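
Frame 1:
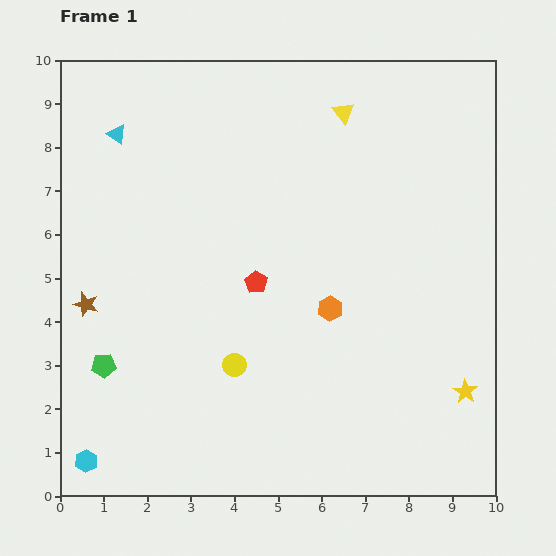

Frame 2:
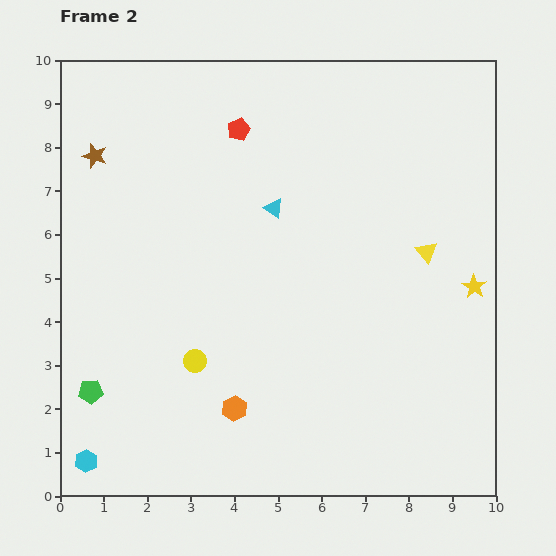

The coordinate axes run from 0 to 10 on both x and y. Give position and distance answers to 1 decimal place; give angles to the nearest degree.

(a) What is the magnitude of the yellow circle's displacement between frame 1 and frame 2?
0.9

The yellow circle moved from (4.0, 3.0) to (3.1, 3.1), a distance of √(0.9² + 0.1²) ≈ 0.9.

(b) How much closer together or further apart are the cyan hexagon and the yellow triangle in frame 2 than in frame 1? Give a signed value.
-0.7

Distance in frame 1: 9.9. Distance in frame 2: 9.2.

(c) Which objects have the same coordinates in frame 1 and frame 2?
the cyan hexagon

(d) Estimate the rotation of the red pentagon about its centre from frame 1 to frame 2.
15° clockwise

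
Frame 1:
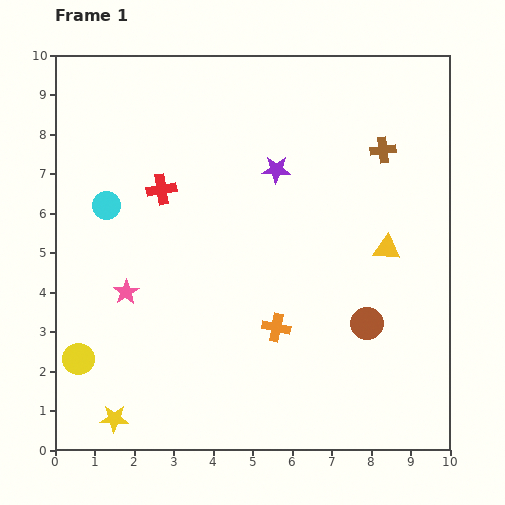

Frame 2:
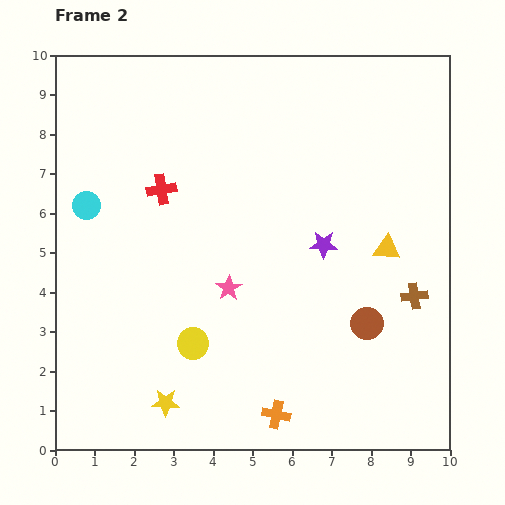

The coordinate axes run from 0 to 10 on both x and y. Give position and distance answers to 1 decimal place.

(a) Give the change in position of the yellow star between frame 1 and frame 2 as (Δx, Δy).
(1.3, 0.4)

The yellow star was at (1.5, 0.8) in frame 1 and (2.8, 1.2) in frame 2.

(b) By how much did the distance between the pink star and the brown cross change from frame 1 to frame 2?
-2.7

Distance in frame 1: 7.4. Distance in frame 2: 4.7.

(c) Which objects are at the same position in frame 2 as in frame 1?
the red cross, the yellow triangle, the brown circle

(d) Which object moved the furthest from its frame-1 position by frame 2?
the brown cross

(moved 3.8; next 2.9)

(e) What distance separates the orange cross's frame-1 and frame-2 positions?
2.2

The orange cross moved from (5.6, 3.1) to (5.6, 0.9), a distance of √(0.0² + 2.2²) ≈ 2.2.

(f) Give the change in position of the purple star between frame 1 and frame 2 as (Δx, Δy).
(1.2, -1.9)

The purple star was at (5.6, 7.1) in frame 1 and (6.8, 5.2) in frame 2.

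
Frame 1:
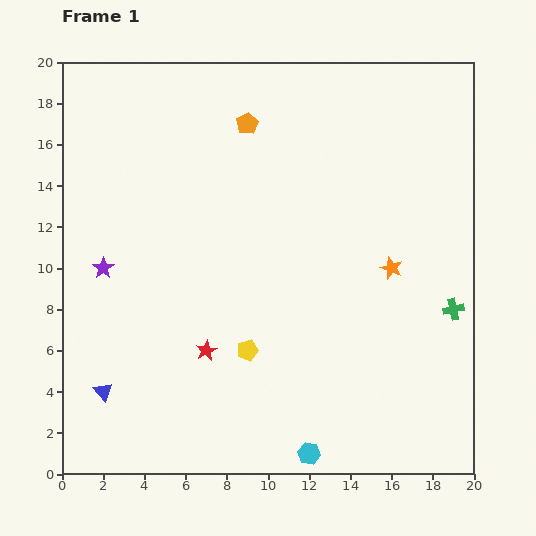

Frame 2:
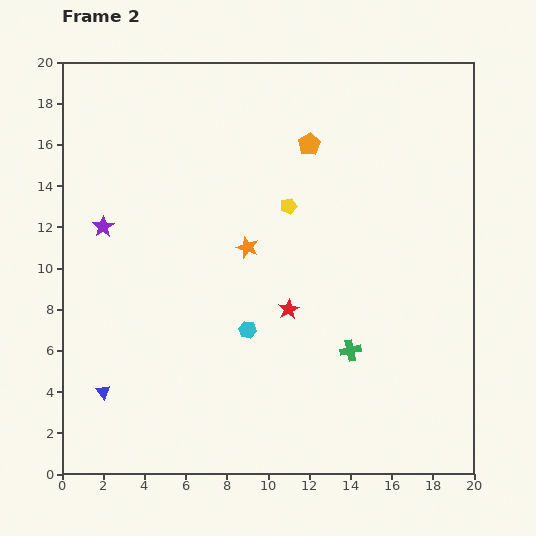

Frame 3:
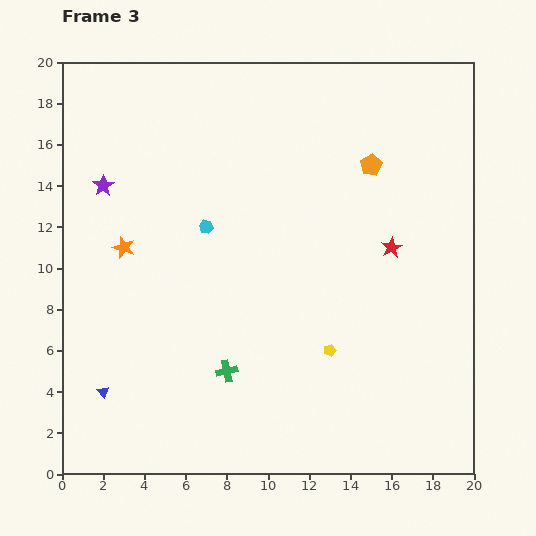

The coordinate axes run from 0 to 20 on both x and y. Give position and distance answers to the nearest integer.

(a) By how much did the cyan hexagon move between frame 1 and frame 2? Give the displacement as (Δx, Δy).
(-3, 6)

The cyan hexagon was at (12, 1) in frame 1 and (9, 7) in frame 2.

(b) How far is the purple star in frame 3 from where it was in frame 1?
4

The purple star moved from (2, 10) to (2, 14), a distance of √(0² + 4²) ≈ 4.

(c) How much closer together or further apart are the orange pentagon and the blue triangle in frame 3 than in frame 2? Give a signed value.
+1

Distance in frame 2: 16. Distance in frame 3: 17.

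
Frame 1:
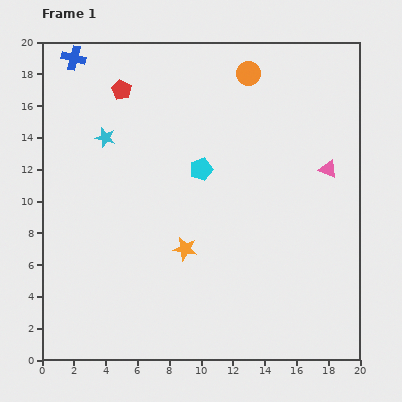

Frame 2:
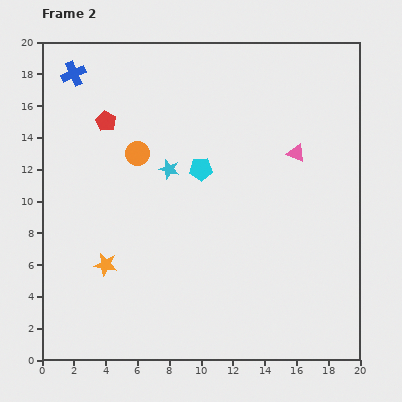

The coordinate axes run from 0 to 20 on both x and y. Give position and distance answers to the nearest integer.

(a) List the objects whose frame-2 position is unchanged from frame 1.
the cyan pentagon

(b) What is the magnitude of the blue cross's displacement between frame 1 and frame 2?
1

The blue cross moved from (2, 19) to (2, 18), a distance of √(0² + 1²) ≈ 1.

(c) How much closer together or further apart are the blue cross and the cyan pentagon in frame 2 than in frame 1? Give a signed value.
-1

Distance in frame 1: 11. Distance in frame 2: 10.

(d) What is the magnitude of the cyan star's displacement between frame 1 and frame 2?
4

The cyan star moved from (4, 14) to (8, 12), a distance of √(4² + 2²) ≈ 4.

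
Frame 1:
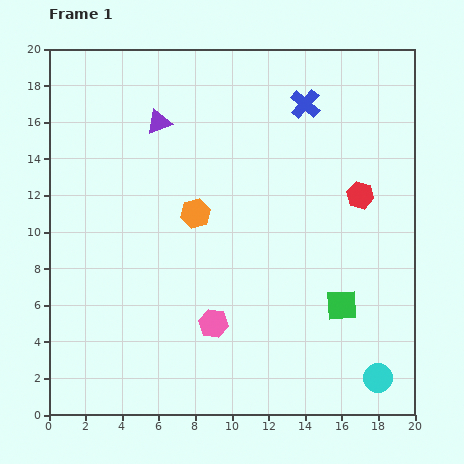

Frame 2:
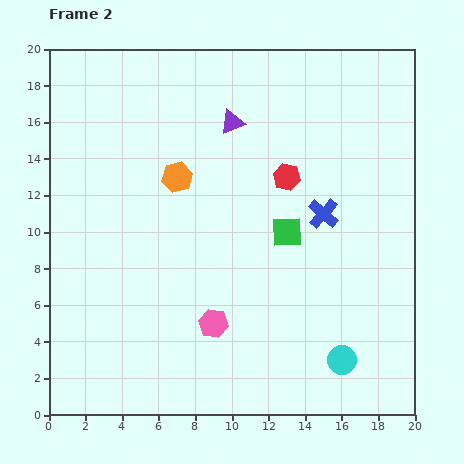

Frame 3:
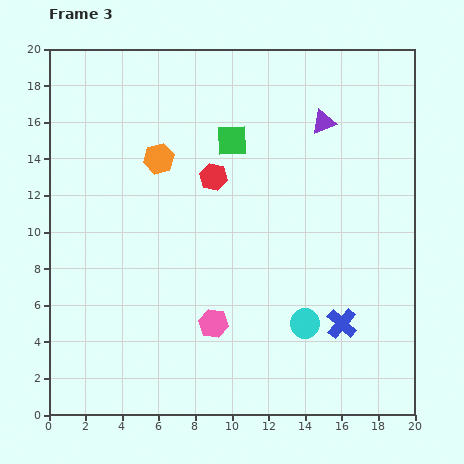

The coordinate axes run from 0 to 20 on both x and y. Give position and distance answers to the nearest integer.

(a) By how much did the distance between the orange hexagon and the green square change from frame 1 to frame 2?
-2

Distance in frame 1: 9. Distance in frame 2: 7.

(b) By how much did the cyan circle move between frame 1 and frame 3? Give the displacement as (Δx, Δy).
(-4, 3)

The cyan circle was at (18, 2) in frame 1 and (14, 5) in frame 3.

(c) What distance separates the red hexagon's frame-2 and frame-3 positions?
4

The red hexagon moved from (13, 13) to (9, 13), a distance of √(4² + 0²) ≈ 4.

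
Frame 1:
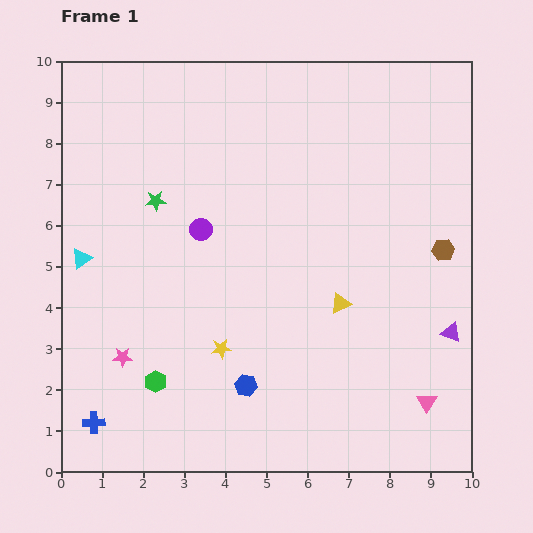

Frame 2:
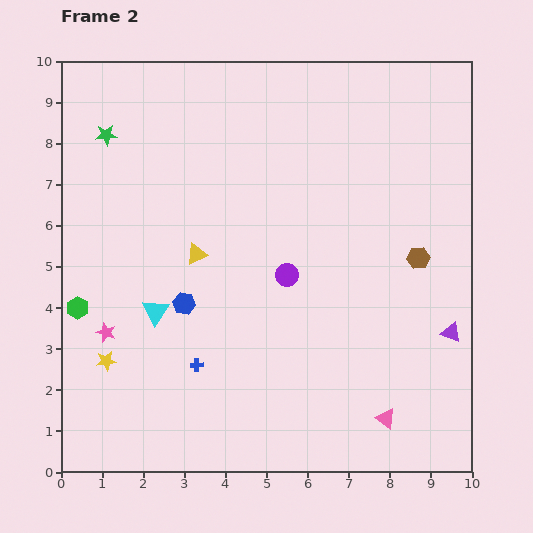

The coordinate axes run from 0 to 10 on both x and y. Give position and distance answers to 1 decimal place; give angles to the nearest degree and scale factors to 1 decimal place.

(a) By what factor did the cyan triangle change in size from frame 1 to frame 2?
1.3×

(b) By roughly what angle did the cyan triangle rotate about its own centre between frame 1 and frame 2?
20° counter-clockwise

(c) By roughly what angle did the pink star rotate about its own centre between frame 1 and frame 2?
20° clockwise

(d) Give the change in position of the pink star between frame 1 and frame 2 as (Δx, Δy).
(-0.4, 0.6)

The pink star was at (1.5, 2.8) in frame 1 and (1.1, 3.4) in frame 2.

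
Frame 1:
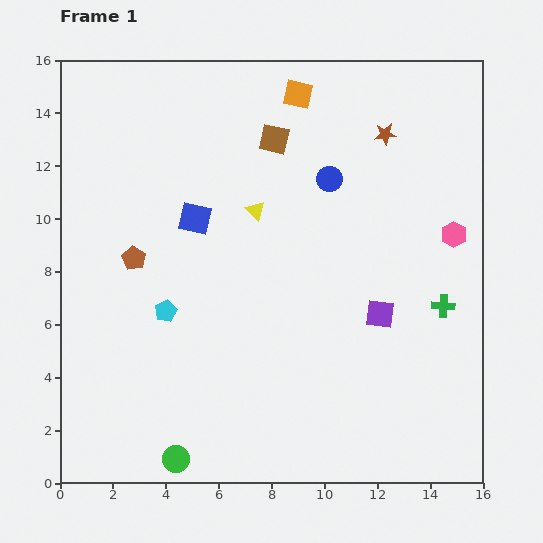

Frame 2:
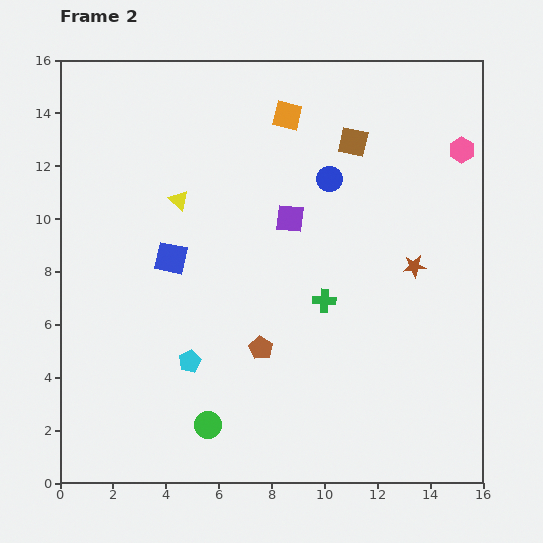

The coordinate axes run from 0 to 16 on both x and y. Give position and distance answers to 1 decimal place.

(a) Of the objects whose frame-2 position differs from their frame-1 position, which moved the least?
the orange square

(moved 0.9)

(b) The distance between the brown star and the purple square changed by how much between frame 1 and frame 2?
-1.8

Distance in frame 1: 6.8. Distance in frame 2: 5.0.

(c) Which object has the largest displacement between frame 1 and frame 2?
the brown pentagon

(moved 5.9; next 5.1)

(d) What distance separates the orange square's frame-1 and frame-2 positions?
0.9

The orange square moved from (9.0, 14.7) to (8.6, 13.9), a distance of √(0.4² + 0.8²) ≈ 0.9.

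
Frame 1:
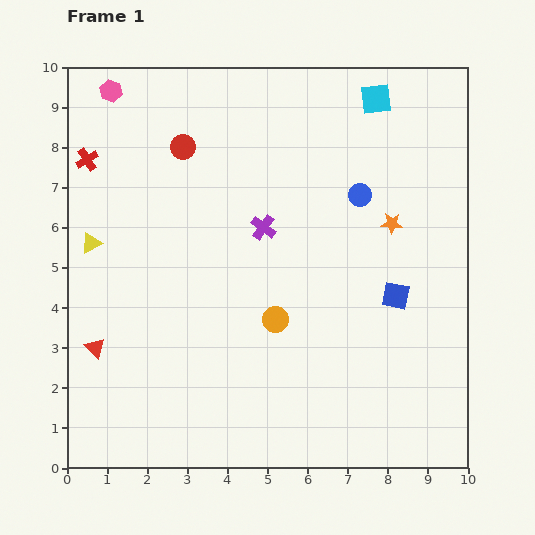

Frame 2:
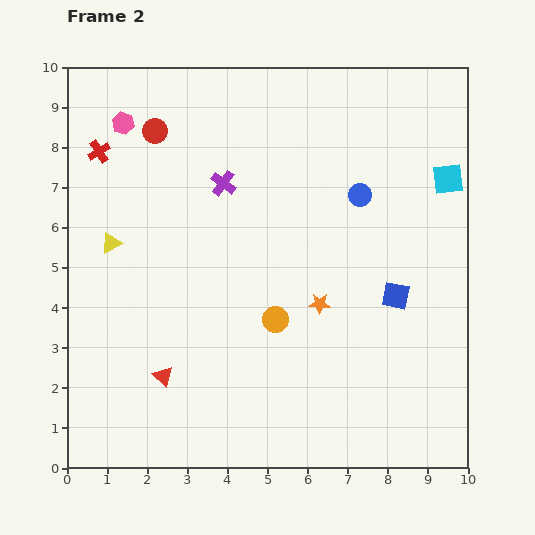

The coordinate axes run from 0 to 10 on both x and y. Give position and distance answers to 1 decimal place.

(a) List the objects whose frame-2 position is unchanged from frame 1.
the blue circle, the blue square, the orange circle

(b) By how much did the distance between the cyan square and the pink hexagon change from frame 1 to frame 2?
+1.6

Distance in frame 1: 6.6. Distance in frame 2: 8.2.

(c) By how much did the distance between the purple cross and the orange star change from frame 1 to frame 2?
+0.6

Distance in frame 1: 3.2. Distance in frame 2: 3.8.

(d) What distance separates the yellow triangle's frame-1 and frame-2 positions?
0.5

The yellow triangle moved from (0.6, 5.6) to (1.1, 5.6), a distance of √(0.5² + 0.0²) ≈ 0.5.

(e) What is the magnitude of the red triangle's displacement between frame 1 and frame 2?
1.8

The red triangle moved from (0.7, 3.0) to (2.4, 2.3), a distance of √(1.7² + 0.7²) ≈ 1.8.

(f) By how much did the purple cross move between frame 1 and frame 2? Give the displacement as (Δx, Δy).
(-1.0, 1.1)

The purple cross was at (4.9, 6.0) in frame 1 and (3.9, 7.1) in frame 2.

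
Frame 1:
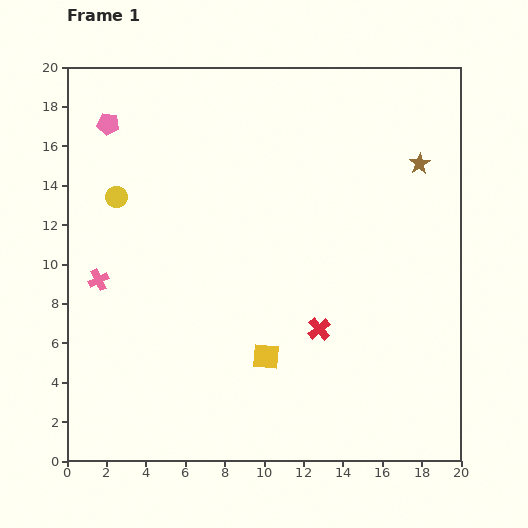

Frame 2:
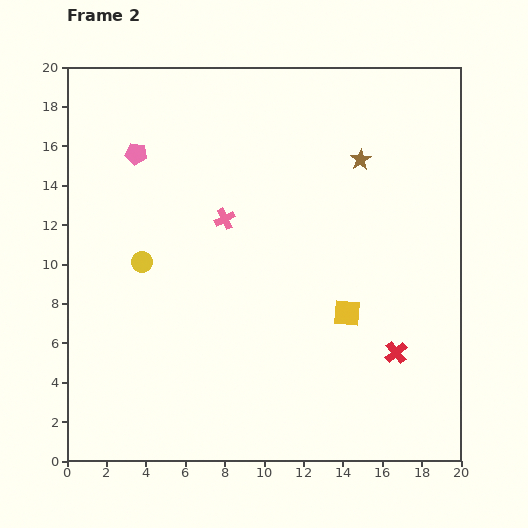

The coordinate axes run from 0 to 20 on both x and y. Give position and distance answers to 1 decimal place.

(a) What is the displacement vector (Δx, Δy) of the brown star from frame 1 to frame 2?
(-3.0, 0.2)

The brown star was at (17.9, 15.1) in frame 1 and (14.9, 15.3) in frame 2.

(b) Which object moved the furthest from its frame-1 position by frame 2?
the pink cross

(moved 7.1; next 4.7)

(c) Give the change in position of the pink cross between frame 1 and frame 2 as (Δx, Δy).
(6.4, 3.1)

The pink cross was at (1.6, 9.2) in frame 1 and (8.0, 12.3) in frame 2.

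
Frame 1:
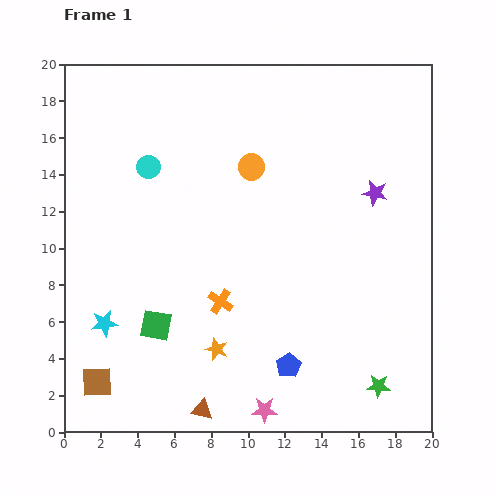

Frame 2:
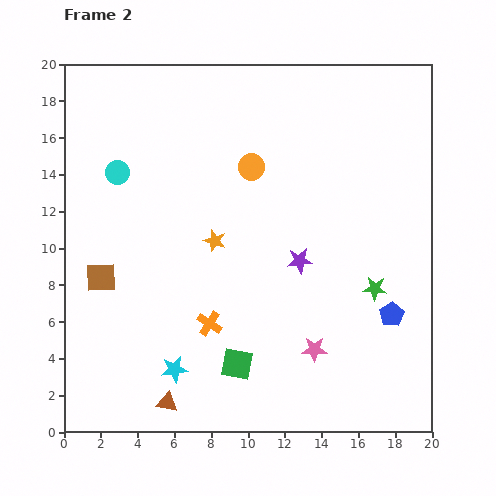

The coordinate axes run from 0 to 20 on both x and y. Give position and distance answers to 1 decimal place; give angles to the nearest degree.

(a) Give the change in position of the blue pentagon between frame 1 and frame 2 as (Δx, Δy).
(5.6, 2.8)

The blue pentagon was at (12.2, 3.6) in frame 1 and (17.8, 6.4) in frame 2.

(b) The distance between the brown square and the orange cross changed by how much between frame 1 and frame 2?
-1.6

Distance in frame 1: 8.0. Distance in frame 2: 6.4.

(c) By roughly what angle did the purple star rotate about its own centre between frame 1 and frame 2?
18° counter-clockwise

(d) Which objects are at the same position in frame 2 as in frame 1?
the orange circle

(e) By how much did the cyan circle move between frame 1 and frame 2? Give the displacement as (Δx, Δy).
(-1.7, -0.3)

The cyan circle was at (4.6, 14.4) in frame 1 and (2.9, 14.1) in frame 2.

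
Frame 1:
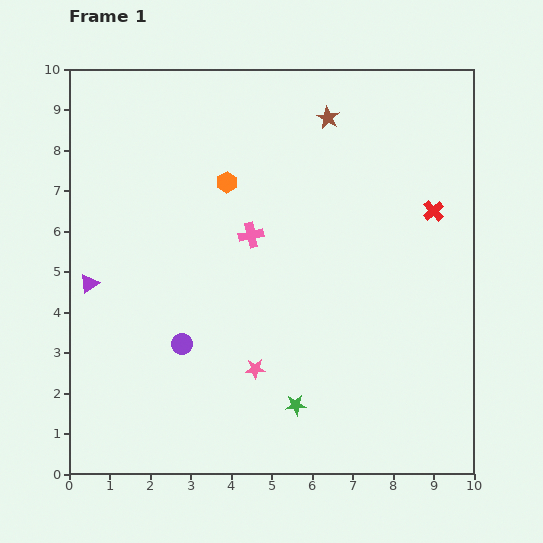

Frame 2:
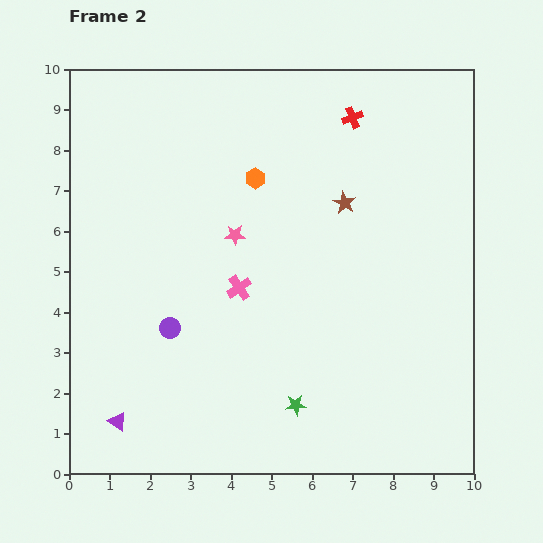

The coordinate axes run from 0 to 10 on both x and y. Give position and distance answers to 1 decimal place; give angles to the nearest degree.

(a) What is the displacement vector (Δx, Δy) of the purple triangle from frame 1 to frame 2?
(0.7, -3.4)

The purple triangle was at (0.5, 4.7) in frame 1 and (1.2, 1.3) in frame 2.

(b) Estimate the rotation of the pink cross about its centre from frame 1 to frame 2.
22° counter-clockwise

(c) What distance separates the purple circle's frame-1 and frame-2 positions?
0.5

The purple circle moved from (2.8, 3.2) to (2.5, 3.6), a distance of √(0.3² + 0.4²) ≈ 0.5.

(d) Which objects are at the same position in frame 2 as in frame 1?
the green star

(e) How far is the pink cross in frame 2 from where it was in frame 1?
1.3

The pink cross moved from (4.5, 5.9) to (4.2, 4.6), a distance of √(0.3² + 1.3²) ≈ 1.3.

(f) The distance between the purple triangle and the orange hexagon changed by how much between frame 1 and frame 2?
+2.7

Distance in frame 1: 4.2. Distance in frame 2: 6.9.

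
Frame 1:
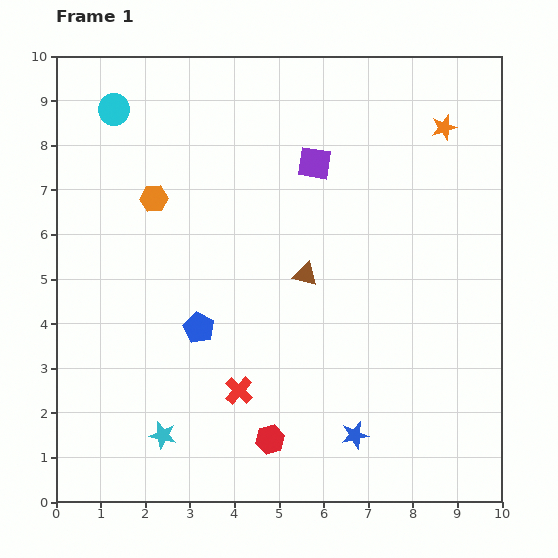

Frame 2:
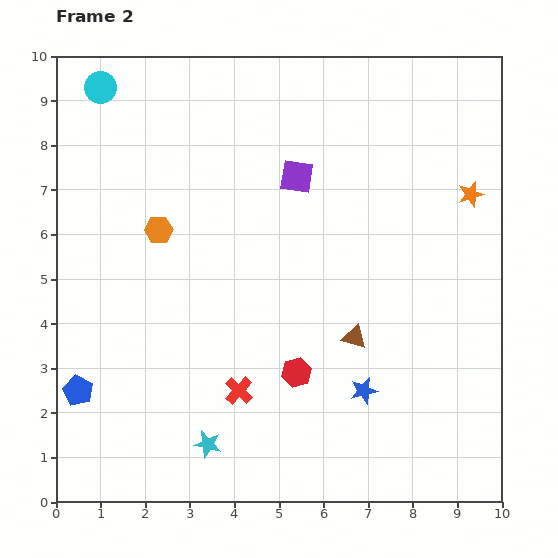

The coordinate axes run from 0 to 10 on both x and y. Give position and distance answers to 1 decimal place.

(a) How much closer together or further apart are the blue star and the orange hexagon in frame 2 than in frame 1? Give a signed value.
-1.2

Distance in frame 1: 7.0. Distance in frame 2: 5.8.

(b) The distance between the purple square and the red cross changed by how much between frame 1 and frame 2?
-0.4

Distance in frame 1: 5.4. Distance in frame 2: 5.0.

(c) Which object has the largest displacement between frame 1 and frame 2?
the blue pentagon

(moved 3.0; next 1.8)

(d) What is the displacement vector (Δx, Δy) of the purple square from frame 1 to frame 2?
(-0.4, -0.3)

The purple square was at (5.8, 7.6) in frame 1 and (5.4, 7.3) in frame 2.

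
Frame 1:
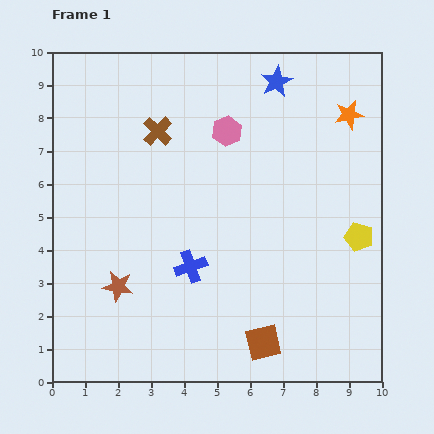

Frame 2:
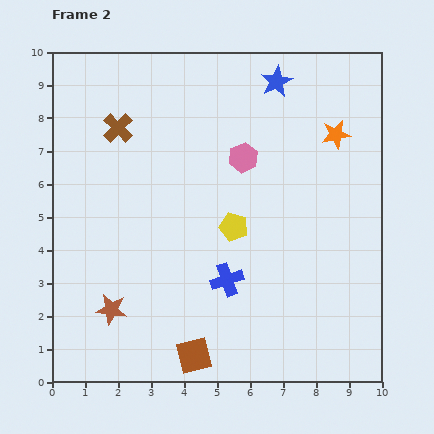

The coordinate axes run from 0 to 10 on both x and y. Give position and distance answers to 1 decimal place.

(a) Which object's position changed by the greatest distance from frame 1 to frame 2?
the yellow pentagon

(moved 3.8; next 2.1)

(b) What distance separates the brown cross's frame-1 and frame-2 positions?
1.2

The brown cross moved from (3.2, 7.6) to (2.0, 7.7), a distance of √(1.2² + 0.1²) ≈ 1.2.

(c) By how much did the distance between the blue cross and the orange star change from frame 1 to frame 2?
-1.1

Distance in frame 1: 6.6. Distance in frame 2: 5.5.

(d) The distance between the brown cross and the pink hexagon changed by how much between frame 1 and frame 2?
+1.8

Distance in frame 1: 2.1. Distance in frame 2: 3.9.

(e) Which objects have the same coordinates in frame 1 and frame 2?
the blue star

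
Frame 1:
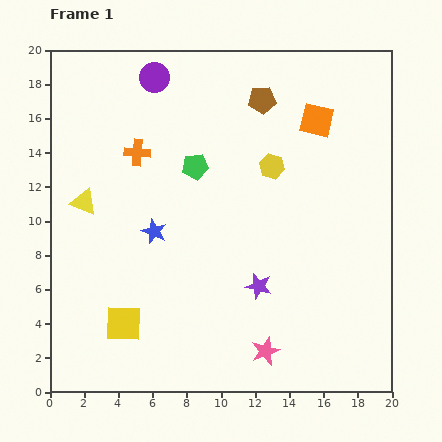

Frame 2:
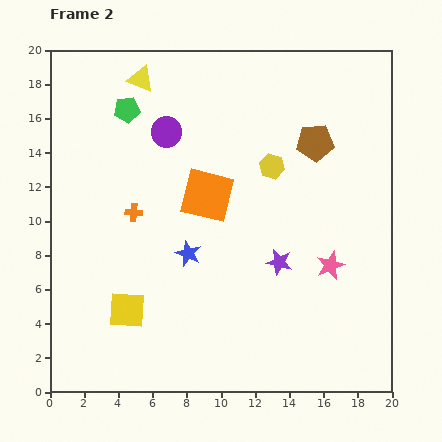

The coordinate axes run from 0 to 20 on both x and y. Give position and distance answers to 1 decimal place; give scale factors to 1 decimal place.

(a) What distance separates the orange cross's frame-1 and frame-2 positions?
3.5

The orange cross moved from (5.1, 14.0) to (4.9, 10.5), a distance of √(0.2² + 3.5²) ≈ 3.5.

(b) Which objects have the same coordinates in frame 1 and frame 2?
the yellow hexagon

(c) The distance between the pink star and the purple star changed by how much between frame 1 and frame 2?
-0.8

Distance in frame 1: 3.8. Distance in frame 2: 3.0.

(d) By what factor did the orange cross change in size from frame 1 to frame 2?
0.7×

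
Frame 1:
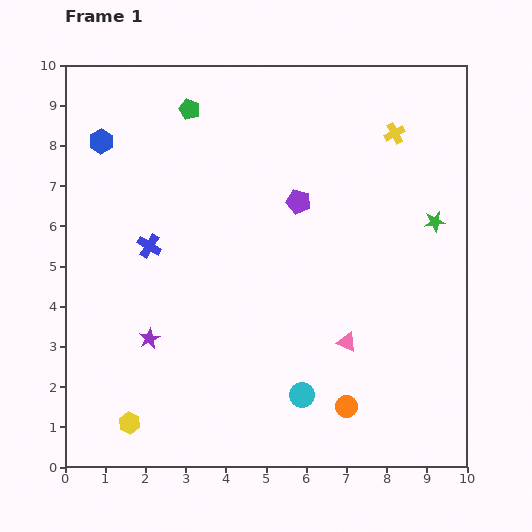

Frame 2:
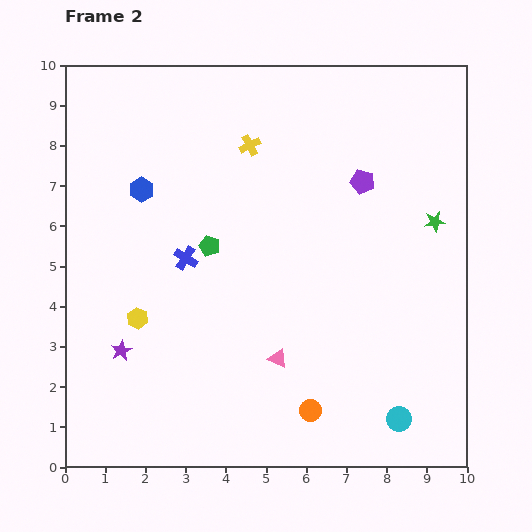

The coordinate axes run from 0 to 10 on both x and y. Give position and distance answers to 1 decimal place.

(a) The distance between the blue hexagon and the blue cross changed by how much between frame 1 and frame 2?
-0.9

Distance in frame 1: 2.9. Distance in frame 2: 2.0.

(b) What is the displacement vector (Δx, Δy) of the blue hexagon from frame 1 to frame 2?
(1.0, -1.2)

The blue hexagon was at (0.9, 8.1) in frame 1 and (1.9, 6.9) in frame 2.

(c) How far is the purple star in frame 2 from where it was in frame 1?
0.8

The purple star moved from (2.1, 3.2) to (1.4, 2.9), a distance of √(0.7² + 0.3²) ≈ 0.8.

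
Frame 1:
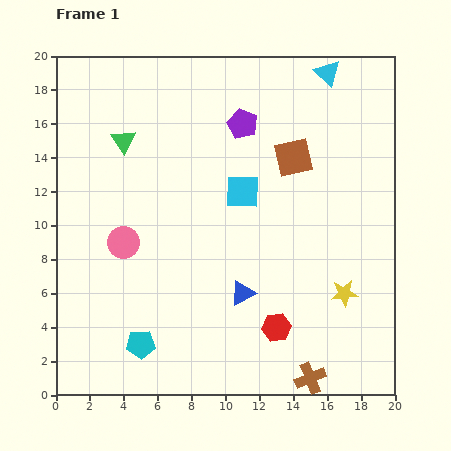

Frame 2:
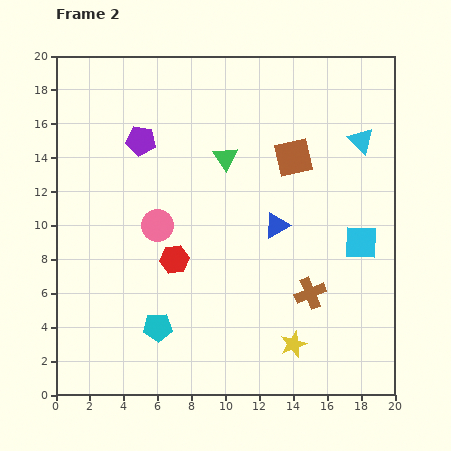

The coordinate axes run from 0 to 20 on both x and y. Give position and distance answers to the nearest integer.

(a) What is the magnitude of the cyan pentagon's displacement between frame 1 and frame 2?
1

The cyan pentagon moved from (5, 3) to (6, 4), a distance of √(1² + 1²) ≈ 1.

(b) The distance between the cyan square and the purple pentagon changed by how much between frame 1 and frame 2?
+10

Distance in frame 1: 4. Distance in frame 2: 14.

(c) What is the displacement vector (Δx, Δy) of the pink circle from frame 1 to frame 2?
(2, 1)

The pink circle was at (4, 9) in frame 1 and (6, 10) in frame 2.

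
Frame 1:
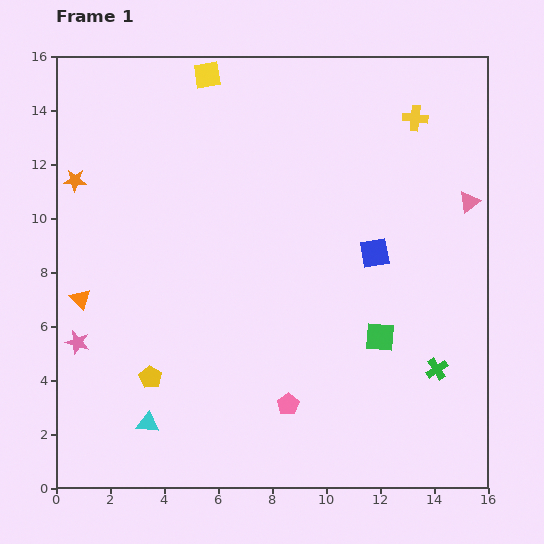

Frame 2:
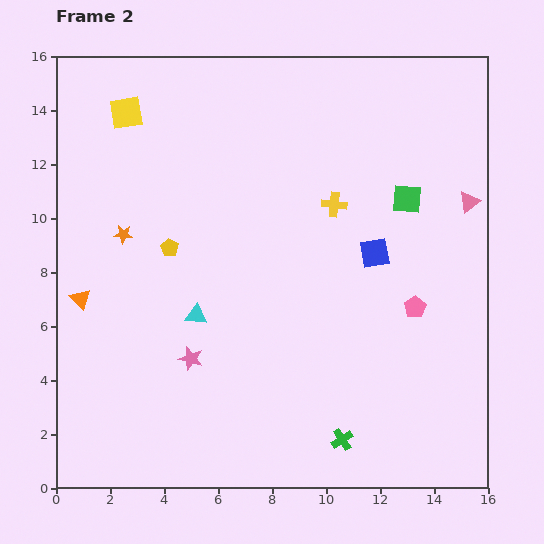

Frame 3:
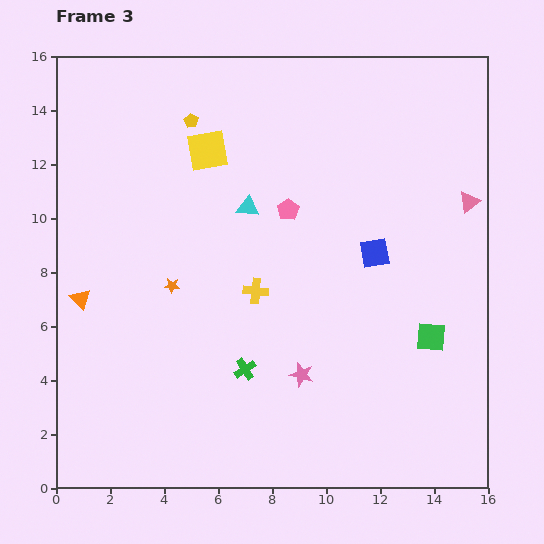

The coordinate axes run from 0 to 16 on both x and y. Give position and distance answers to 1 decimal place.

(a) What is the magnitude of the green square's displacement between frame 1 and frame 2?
5.2

The green square moved from (12.0, 5.6) to (13.0, 10.7), a distance of √(1.0² + 5.1²) ≈ 5.2.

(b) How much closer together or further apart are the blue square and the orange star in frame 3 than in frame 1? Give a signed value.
-3.8

Distance in frame 1: 11.4. Distance in frame 3: 7.6.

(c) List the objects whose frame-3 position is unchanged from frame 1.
the pink triangle, the blue square, the orange triangle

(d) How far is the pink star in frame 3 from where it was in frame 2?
4.1

The pink star moved from (5.0, 4.8) to (9.1, 4.2), a distance of √(4.1² + 0.6²) ≈ 4.1.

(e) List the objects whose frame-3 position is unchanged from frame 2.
the pink triangle, the blue square, the orange triangle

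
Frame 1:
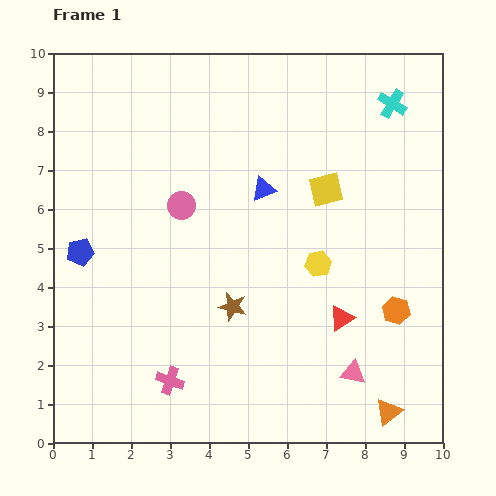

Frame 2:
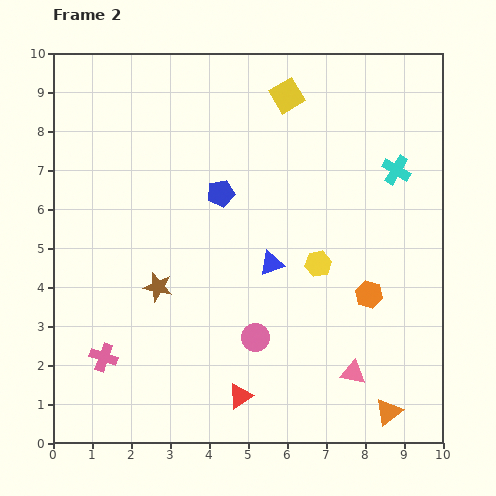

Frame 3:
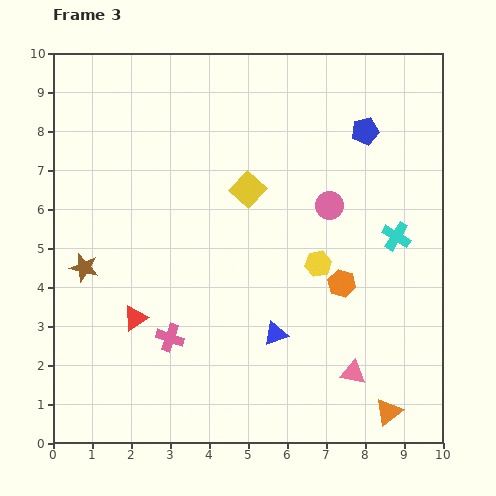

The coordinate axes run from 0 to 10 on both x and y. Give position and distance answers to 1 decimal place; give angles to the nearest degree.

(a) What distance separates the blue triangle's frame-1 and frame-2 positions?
1.9

The blue triangle moved from (5.4, 6.5) to (5.6, 4.6), a distance of √(0.2² + 1.9²) ≈ 1.9.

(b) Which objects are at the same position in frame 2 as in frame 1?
the yellow hexagon, the orange triangle, the pink triangle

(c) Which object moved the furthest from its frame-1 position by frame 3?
the blue pentagon

(moved 7.9; next 5.3)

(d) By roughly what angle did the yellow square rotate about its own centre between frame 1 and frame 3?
33° counter-clockwise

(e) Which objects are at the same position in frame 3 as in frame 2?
the yellow hexagon, the orange triangle, the pink triangle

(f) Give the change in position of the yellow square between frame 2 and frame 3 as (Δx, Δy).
(-1.0, -2.4)

The yellow square was at (6.0, 8.9) in frame 2 and (5.0, 6.5) in frame 3.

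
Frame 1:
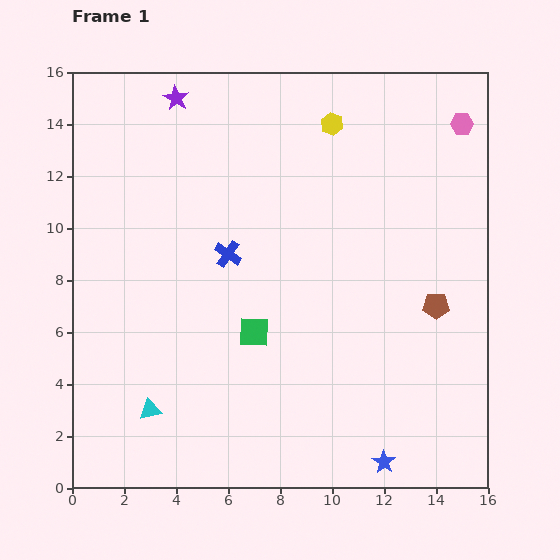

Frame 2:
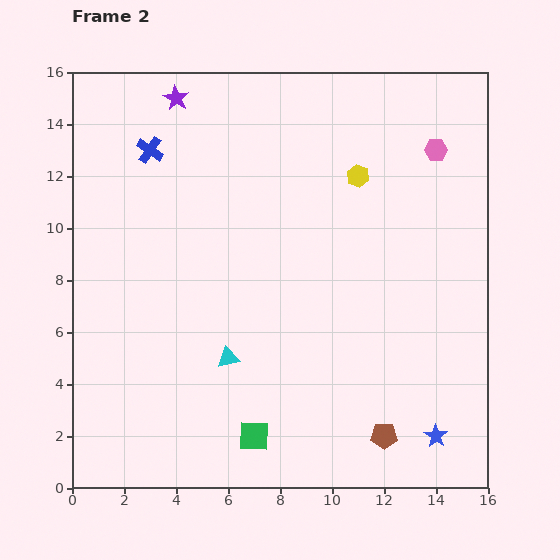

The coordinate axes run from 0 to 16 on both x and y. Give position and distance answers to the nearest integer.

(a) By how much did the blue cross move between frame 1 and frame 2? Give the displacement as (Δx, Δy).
(-3, 4)

The blue cross was at (6, 9) in frame 1 and (3, 13) in frame 2.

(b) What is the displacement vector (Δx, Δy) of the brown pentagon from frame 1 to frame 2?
(-2, -5)

The brown pentagon was at (14, 7) in frame 1 and (12, 2) in frame 2.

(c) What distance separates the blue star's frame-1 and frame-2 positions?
2

The blue star moved from (12, 1) to (14, 2), a distance of √(2² + 1²) ≈ 2.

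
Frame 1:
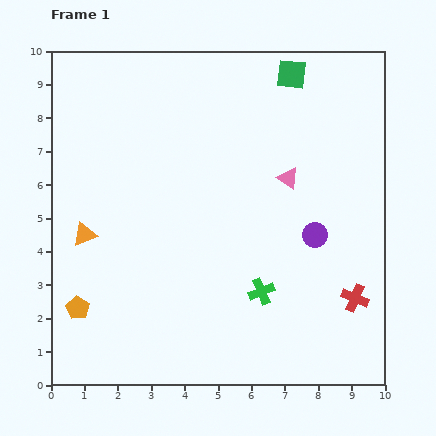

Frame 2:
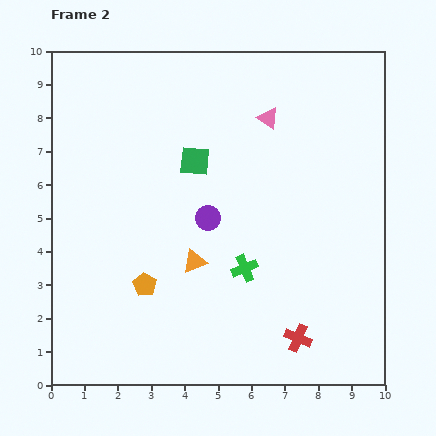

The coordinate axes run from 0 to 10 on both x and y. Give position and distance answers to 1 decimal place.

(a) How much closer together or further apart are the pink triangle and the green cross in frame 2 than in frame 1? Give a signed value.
+1.1

Distance in frame 1: 3.5. Distance in frame 2: 4.6.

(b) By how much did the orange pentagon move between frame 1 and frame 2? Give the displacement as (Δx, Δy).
(2.0, 0.7)

The orange pentagon was at (0.8, 2.3) in frame 1 and (2.8, 3.0) in frame 2.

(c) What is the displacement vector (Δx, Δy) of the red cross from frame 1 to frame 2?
(-1.7, -1.2)

The red cross was at (9.1, 2.6) in frame 1 and (7.4, 1.4) in frame 2.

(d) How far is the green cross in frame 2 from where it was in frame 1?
0.9

The green cross moved from (6.3, 2.8) to (5.8, 3.5), a distance of √(0.5² + 0.7²) ≈ 0.9.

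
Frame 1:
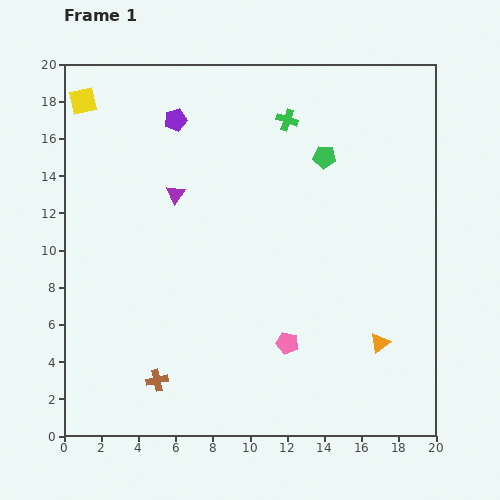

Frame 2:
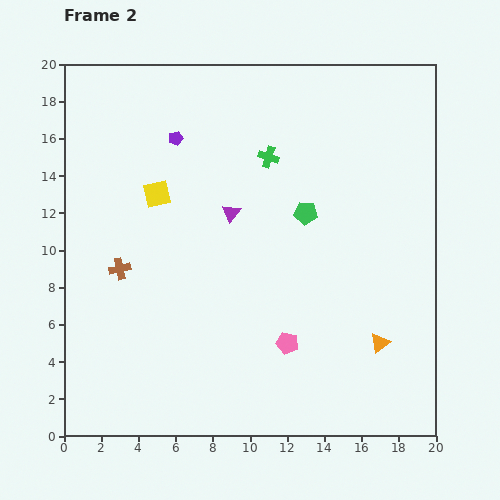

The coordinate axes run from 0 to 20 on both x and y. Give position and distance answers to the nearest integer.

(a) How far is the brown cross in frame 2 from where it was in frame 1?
6

The brown cross moved from (5, 3) to (3, 9), a distance of √(2² + 6²) ≈ 6.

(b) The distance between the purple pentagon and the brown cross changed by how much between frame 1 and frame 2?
-6

Distance in frame 1: 14. Distance in frame 2: 8.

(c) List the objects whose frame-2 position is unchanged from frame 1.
the pink pentagon, the orange triangle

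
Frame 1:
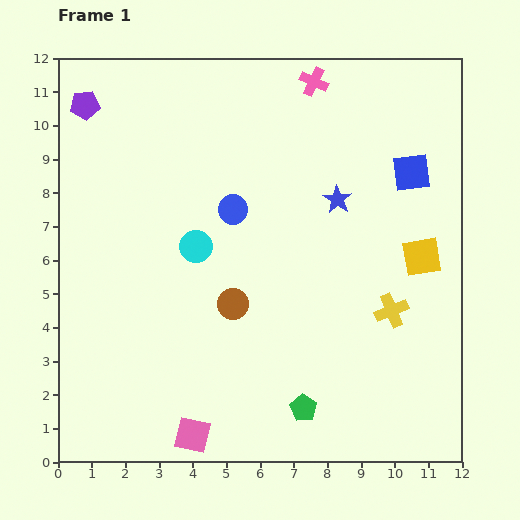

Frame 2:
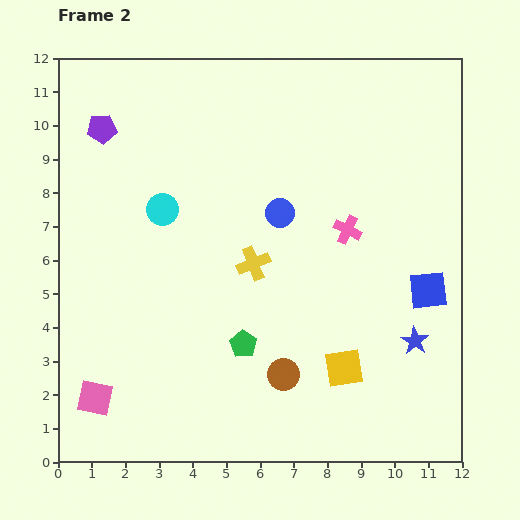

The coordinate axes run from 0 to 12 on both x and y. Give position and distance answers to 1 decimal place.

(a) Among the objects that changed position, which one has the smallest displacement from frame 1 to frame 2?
the purple pentagon

(moved 0.9)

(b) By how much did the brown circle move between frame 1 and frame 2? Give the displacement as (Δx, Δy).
(1.5, -2.1)

The brown circle was at (5.2, 4.7) in frame 1 and (6.7, 2.6) in frame 2.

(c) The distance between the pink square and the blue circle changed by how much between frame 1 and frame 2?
+1.0

Distance in frame 1: 6.8. Distance in frame 2: 7.8.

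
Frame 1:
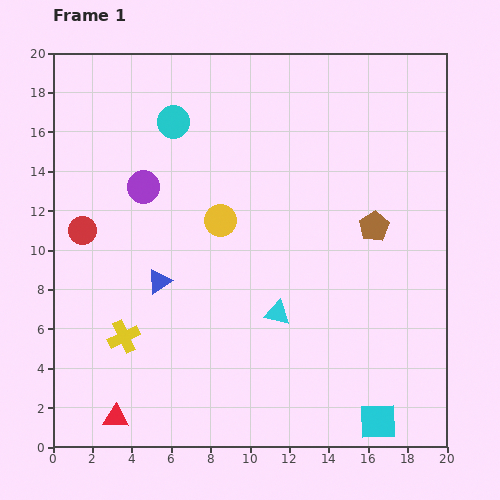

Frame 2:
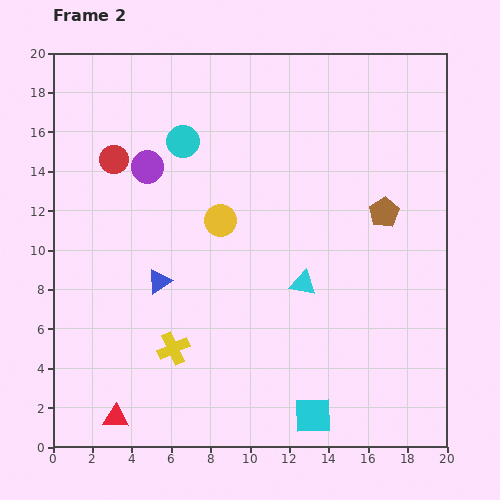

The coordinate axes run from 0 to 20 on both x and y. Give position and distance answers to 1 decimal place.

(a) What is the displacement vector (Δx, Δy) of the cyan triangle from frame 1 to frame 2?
(1.3, 1.5)

The cyan triangle was at (11.4, 6.8) in frame 1 and (12.7, 8.3) in frame 2.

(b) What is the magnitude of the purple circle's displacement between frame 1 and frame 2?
1.0

The purple circle moved from (4.6, 13.2) to (4.8, 14.2), a distance of √(0.2² + 1.0²) ≈ 1.0.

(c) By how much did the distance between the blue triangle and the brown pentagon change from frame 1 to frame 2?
+0.6

Distance in frame 1: 11.3. Distance in frame 2: 11.9.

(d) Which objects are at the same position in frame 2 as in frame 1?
the yellow circle, the blue triangle, the red triangle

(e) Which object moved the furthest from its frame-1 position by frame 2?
the red circle

(moved 3.9; next 3.3)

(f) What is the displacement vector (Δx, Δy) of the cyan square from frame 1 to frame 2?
(-3.3, 0.3)

The cyan square was at (16.5, 1.3) in frame 1 and (13.2, 1.6) in frame 2.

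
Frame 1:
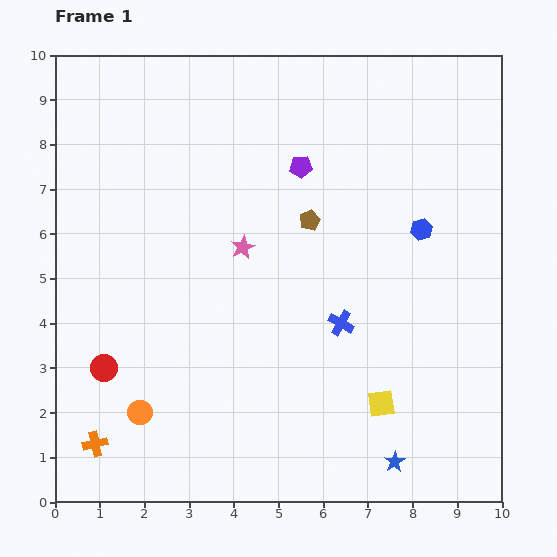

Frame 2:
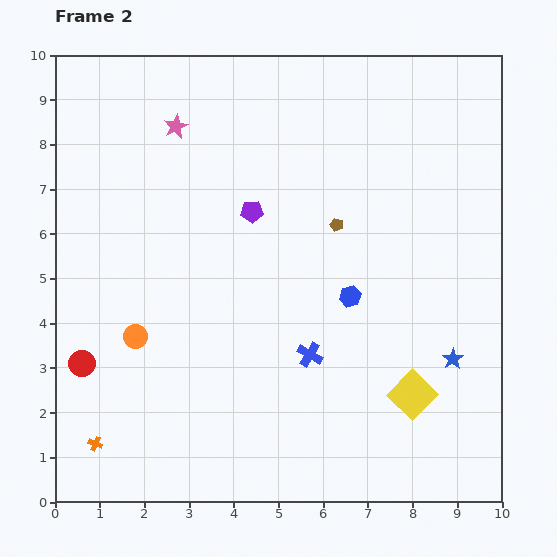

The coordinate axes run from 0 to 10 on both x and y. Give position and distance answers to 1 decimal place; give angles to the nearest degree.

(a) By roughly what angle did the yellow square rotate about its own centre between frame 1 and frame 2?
37° counter-clockwise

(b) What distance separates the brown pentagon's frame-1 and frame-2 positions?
0.6

The brown pentagon moved from (5.7, 6.3) to (6.3, 6.2), a distance of √(0.6² + 0.1²) ≈ 0.6.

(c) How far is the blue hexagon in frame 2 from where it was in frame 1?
2.2

The blue hexagon moved from (8.2, 6.1) to (6.6, 4.6), a distance of √(1.6² + 1.5²) ≈ 2.2.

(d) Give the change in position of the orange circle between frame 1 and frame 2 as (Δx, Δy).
(-0.1, 1.7)

The orange circle was at (1.9, 2.0) in frame 1 and (1.8, 3.7) in frame 2.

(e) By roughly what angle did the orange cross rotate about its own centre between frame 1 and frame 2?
35° clockwise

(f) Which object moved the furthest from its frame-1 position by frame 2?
the pink star

(moved 3.1; next 2.6)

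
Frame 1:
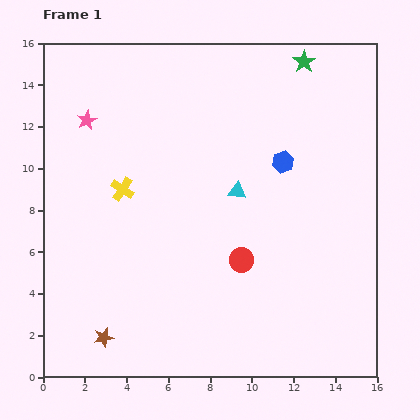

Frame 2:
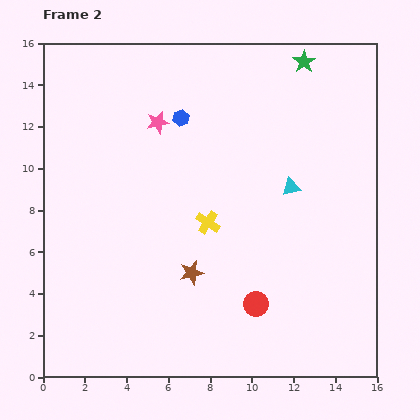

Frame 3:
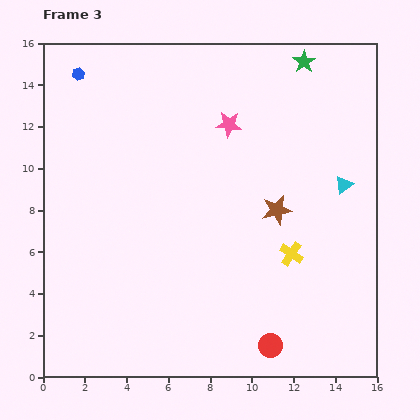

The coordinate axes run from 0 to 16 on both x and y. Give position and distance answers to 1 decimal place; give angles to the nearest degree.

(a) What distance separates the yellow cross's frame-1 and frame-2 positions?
4.4

The yellow cross moved from (3.8, 9.0) to (7.9, 7.4), a distance of √(4.1² + 1.6²) ≈ 4.4.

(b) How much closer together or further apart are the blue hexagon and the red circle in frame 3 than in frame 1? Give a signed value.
+10.8

Distance in frame 1: 5.1. Distance in frame 3: 15.9.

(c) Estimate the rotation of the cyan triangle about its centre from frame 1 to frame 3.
42° counter-clockwise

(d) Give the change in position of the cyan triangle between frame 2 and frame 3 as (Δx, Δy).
(2.5, 0.1)

The cyan triangle was at (11.9, 9.1) in frame 2 and (14.4, 9.2) in frame 3.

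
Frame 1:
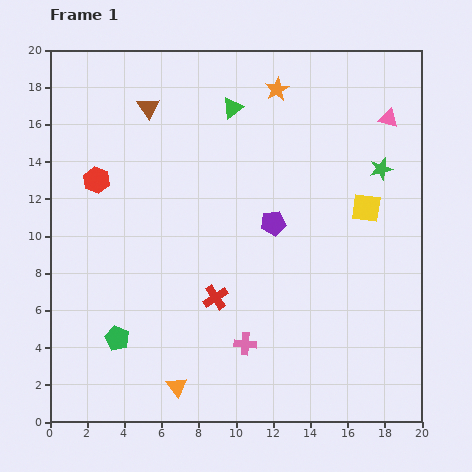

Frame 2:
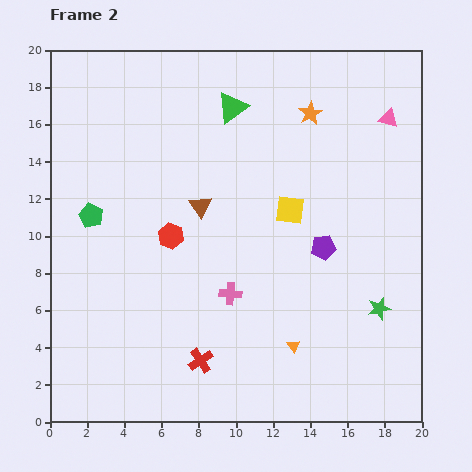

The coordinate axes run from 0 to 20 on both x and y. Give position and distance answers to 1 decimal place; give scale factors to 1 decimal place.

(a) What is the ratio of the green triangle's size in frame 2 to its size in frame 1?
1.5×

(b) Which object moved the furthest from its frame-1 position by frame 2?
the green star

(moved 7.5; next 6.7)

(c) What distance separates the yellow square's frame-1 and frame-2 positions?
4.1

The yellow square moved from (17.0, 11.5) to (12.9, 11.4), a distance of √(4.1² + 0.1²) ≈ 4.1.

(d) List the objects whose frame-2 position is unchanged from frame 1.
the pink triangle, the green triangle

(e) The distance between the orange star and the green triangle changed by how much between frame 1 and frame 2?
+1.6

Distance in frame 1: 2.6. Distance in frame 2: 4.2.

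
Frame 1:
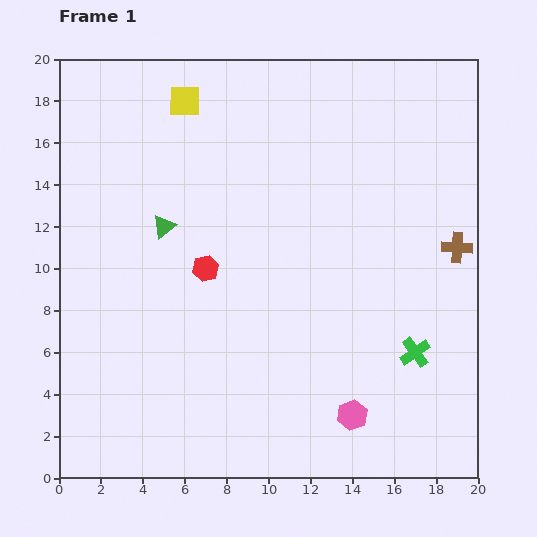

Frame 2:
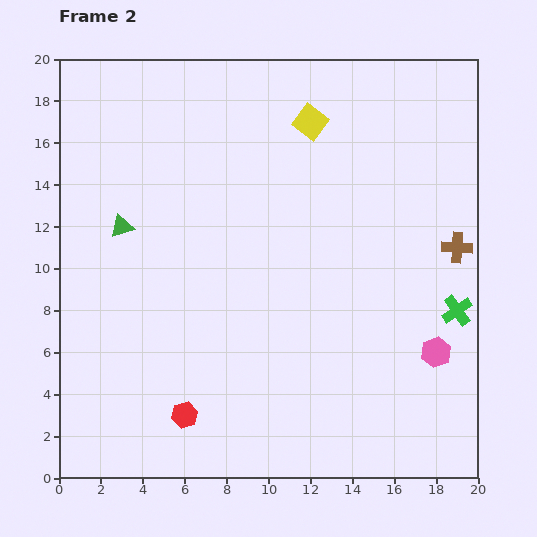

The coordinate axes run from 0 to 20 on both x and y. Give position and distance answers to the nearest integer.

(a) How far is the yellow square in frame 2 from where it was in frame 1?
6

The yellow square moved from (6, 18) to (12, 17), a distance of √(6² + 1²) ≈ 6.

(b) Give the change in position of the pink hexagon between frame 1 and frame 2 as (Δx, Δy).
(4, 3)

The pink hexagon was at (14, 3) in frame 1 and (18, 6) in frame 2.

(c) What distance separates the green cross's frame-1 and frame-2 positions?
3

The green cross moved from (17, 6) to (19, 8), a distance of √(2² + 2²) ≈ 3.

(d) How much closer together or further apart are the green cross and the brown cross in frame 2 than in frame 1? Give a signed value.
-2

Distance in frame 1: 5. Distance in frame 2: 3.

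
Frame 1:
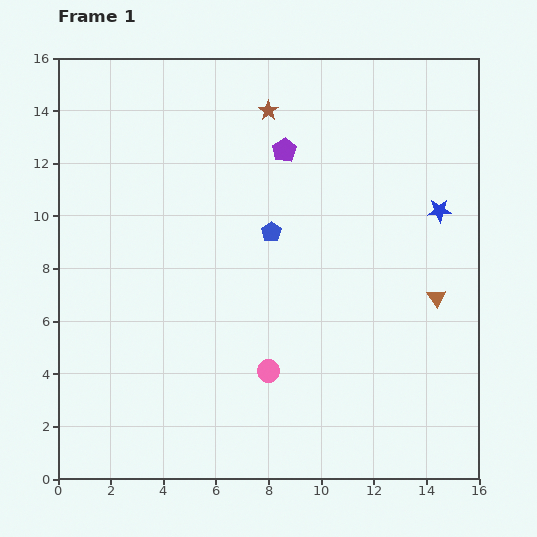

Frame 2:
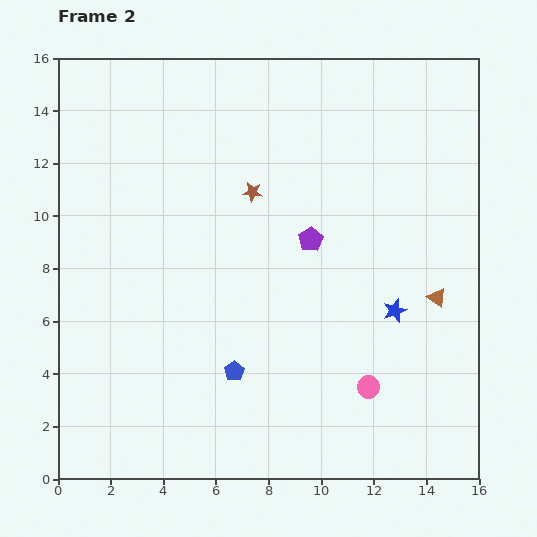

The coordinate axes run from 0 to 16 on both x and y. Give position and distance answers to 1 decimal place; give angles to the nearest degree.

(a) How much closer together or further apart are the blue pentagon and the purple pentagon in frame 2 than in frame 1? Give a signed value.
+2.7

Distance in frame 1: 3.1. Distance in frame 2: 5.8.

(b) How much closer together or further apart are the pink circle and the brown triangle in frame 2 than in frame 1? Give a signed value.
-2.7

Distance in frame 1: 7.0. Distance in frame 2: 4.3.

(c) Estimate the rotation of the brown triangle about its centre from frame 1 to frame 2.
20° counter-clockwise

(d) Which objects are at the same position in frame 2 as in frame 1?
the brown triangle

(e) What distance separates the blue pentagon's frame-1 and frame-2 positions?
5.5

The blue pentagon moved from (8.1, 9.4) to (6.7, 4.1), a distance of √(1.4² + 5.3²) ≈ 5.5.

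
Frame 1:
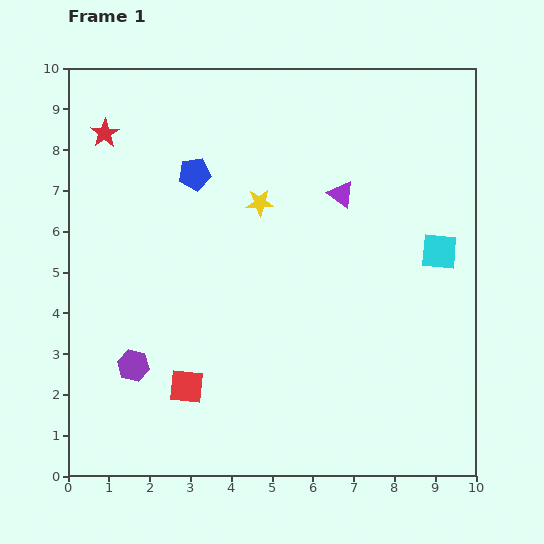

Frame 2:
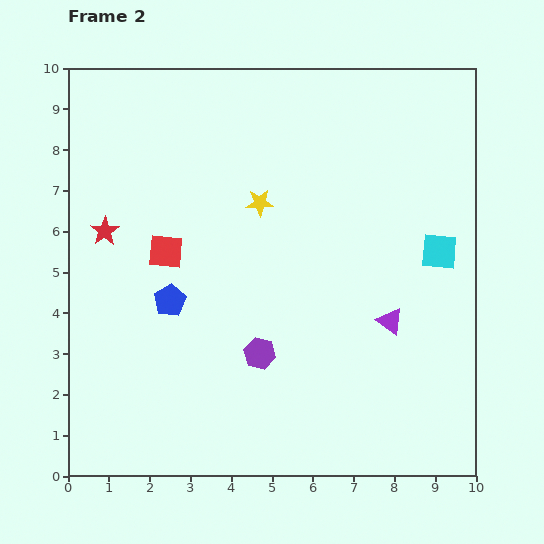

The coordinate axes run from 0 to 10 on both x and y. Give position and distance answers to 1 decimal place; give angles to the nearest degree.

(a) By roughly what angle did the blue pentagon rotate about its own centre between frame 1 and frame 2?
21° counter-clockwise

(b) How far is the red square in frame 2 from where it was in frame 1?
3.3

The red square moved from (2.9, 2.2) to (2.4, 5.5), a distance of √(0.5² + 3.3²) ≈ 3.3.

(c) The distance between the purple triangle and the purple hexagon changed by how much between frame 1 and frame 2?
-3.3

Distance in frame 1: 6.6. Distance in frame 2: 3.3.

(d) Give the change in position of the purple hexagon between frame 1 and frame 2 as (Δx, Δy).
(3.1, 0.3)

The purple hexagon was at (1.6, 2.7) in frame 1 and (4.7, 3.0) in frame 2.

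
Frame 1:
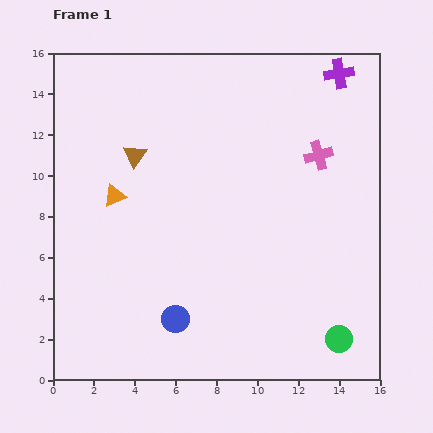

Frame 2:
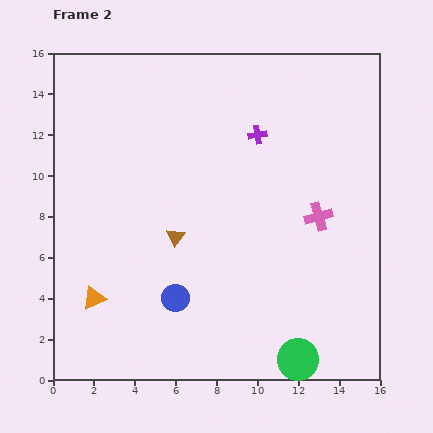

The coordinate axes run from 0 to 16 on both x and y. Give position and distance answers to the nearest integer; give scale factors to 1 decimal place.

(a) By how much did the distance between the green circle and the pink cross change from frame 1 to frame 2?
-2

Distance in frame 1: 9. Distance in frame 2: 7.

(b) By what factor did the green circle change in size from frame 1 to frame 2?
1.5×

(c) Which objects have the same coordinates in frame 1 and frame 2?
none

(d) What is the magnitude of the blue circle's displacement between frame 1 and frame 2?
1

The blue circle moved from (6, 3) to (6, 4), a distance of √(0² + 1²) ≈ 1.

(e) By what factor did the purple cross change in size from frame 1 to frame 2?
0.6×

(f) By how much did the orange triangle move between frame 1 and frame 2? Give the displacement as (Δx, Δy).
(-1, -5)

The orange triangle was at (3, 9) in frame 1 and (2, 4) in frame 2.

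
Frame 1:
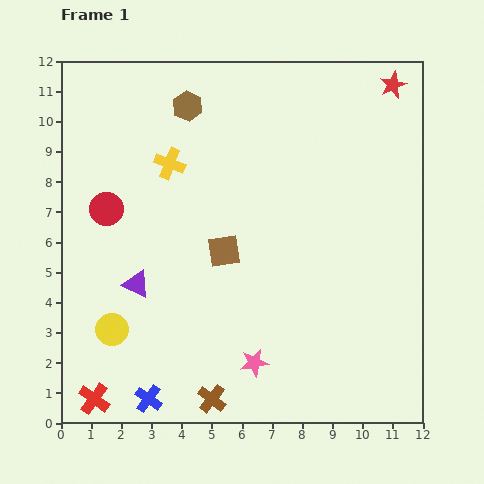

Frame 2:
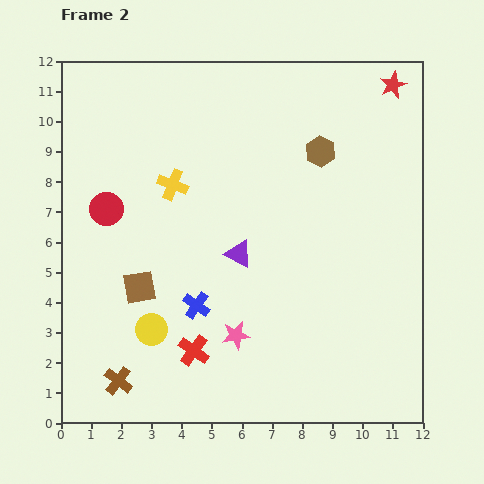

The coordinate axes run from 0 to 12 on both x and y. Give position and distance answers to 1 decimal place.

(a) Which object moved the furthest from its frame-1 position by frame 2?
the brown hexagon

(moved 4.6; next 3.7)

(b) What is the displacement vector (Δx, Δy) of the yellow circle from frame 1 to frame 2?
(1.3, 0.0)

The yellow circle was at (1.7, 3.1) in frame 1 and (3.0, 3.1) in frame 2.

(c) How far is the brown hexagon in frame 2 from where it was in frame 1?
4.6

The brown hexagon moved from (4.2, 10.5) to (8.6, 9.0), a distance of √(4.4² + 1.5²) ≈ 4.6.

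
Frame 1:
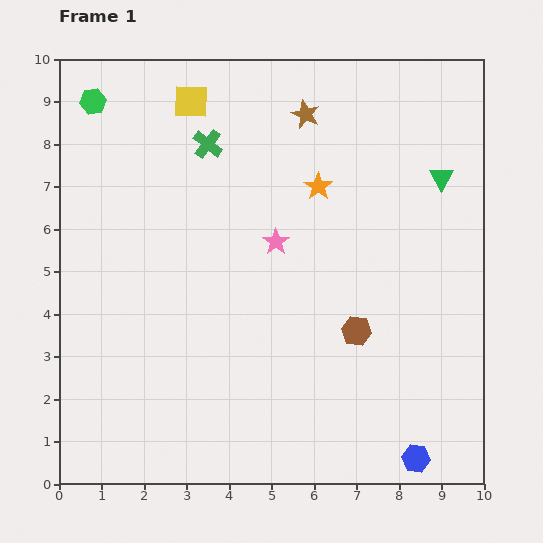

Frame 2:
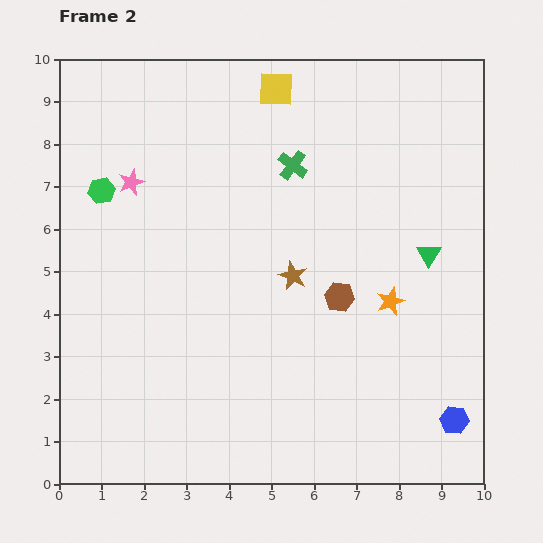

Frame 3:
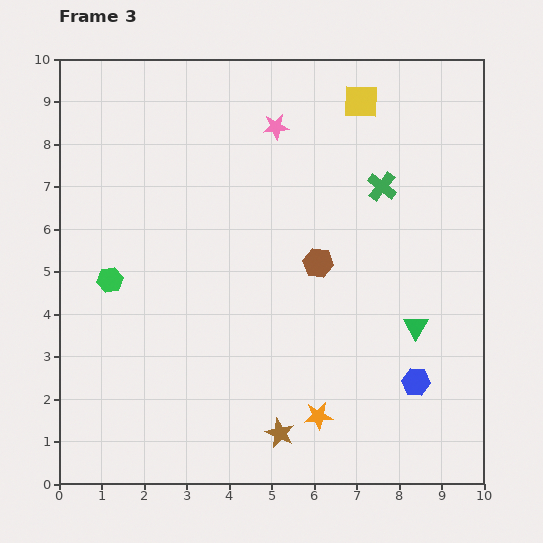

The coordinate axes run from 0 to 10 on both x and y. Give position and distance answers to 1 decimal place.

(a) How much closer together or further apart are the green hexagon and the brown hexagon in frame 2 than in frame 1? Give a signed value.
-2.1

Distance in frame 1: 8.2. Distance in frame 2: 6.1.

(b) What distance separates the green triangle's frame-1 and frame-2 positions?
1.8

The green triangle moved from (9.0, 7.2) to (8.7, 5.4), a distance of √(0.3² + 1.8²) ≈ 1.8.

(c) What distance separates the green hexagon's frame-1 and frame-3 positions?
4.2

The green hexagon moved from (0.8, 9.0) to (1.2, 4.8), a distance of √(0.4² + 4.2²) ≈ 4.2.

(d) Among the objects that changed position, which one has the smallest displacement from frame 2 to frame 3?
the brown hexagon

(moved 0.9)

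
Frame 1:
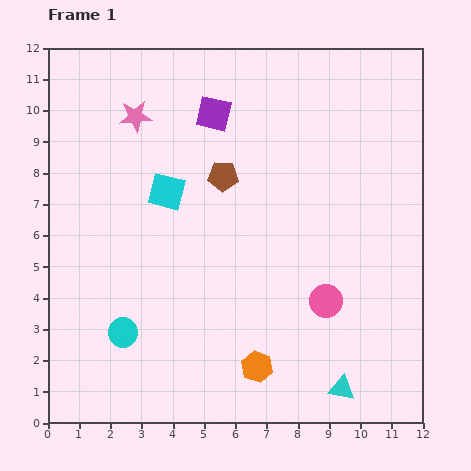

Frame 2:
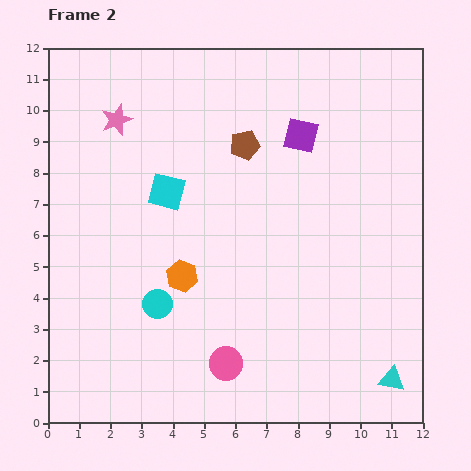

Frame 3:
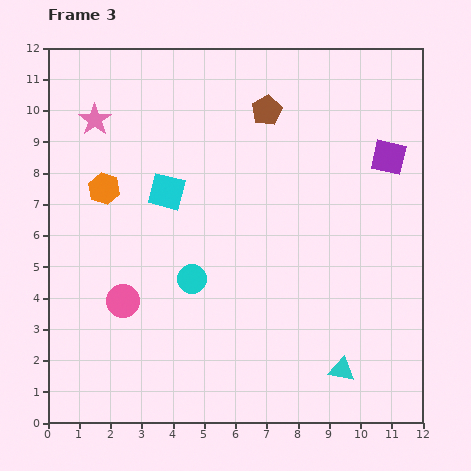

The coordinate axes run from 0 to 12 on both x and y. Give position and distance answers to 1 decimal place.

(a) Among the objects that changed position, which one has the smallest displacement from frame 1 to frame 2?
the pink star

(moved 0.6)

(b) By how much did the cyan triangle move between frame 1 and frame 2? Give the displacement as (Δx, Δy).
(1.6, 0.3)

The cyan triangle was at (9.4, 1.1) in frame 1 and (11.0, 1.4) in frame 2.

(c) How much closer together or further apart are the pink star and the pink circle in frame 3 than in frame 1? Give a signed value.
-2.6

Distance in frame 1: 8.5. Distance in frame 3: 5.9.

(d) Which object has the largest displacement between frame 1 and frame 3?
the orange hexagon

(moved 7.5; next 6.5)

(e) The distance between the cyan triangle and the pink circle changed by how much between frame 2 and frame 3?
+2.0

Distance in frame 2: 5.3. Distance in frame 3: 7.3.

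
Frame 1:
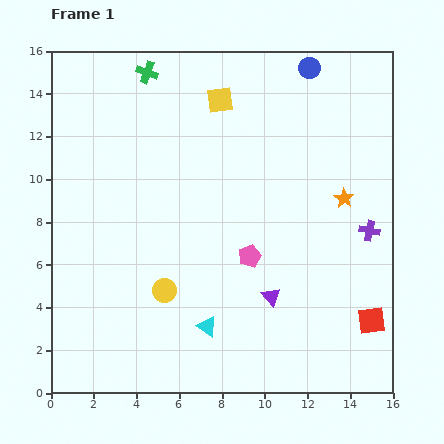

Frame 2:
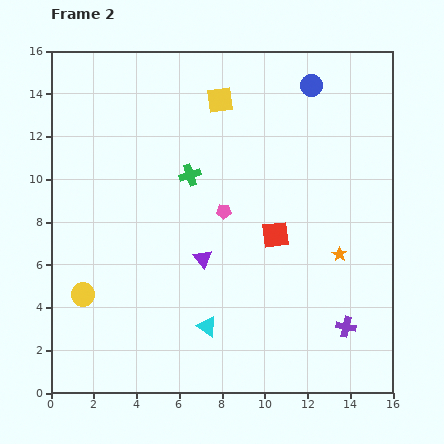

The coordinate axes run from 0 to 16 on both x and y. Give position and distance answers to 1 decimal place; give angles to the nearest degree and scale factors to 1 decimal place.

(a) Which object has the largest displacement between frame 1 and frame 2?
the red square

(moved 6.0; next 5.2)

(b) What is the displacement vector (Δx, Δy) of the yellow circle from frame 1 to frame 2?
(-3.8, -0.2)

The yellow circle was at (5.3, 4.8) in frame 1 and (1.5, 4.6) in frame 2.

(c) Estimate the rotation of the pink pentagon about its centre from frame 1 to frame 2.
23° clockwise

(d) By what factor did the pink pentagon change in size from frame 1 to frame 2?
0.7×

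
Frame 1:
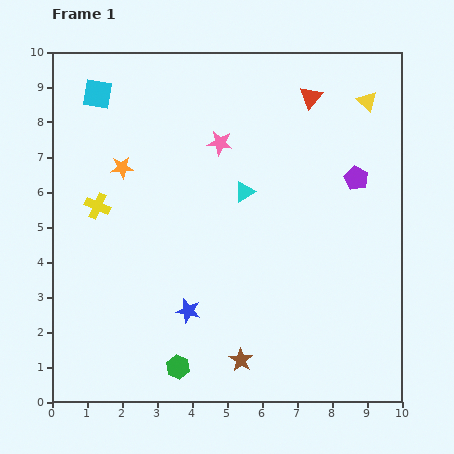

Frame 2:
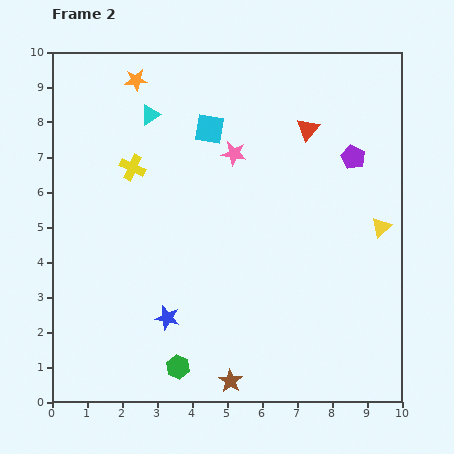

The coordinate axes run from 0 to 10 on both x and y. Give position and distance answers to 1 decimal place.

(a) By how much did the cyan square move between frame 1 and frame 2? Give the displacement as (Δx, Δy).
(3.2, -1.0)

The cyan square was at (1.3, 8.8) in frame 1 and (4.5, 7.8) in frame 2.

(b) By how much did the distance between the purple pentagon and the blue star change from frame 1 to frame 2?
+0.9

Distance in frame 1: 6.1. Distance in frame 2: 7.0.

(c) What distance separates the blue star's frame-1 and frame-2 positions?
0.6

The blue star moved from (3.9, 2.6) to (3.3, 2.4), a distance of √(0.6² + 0.2²) ≈ 0.6.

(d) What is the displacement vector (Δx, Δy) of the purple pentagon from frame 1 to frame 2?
(-0.1, 0.6)

The purple pentagon was at (8.7, 6.4) in frame 1 and (8.6, 7.0) in frame 2.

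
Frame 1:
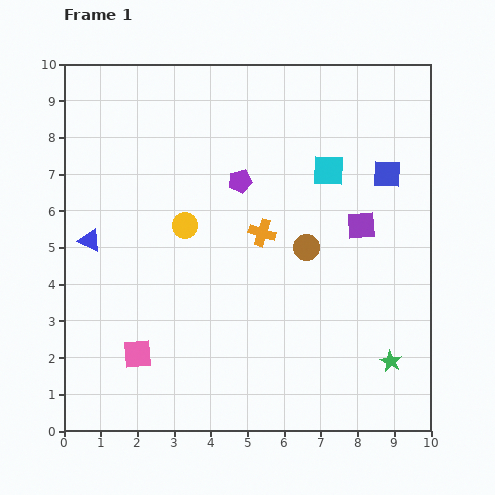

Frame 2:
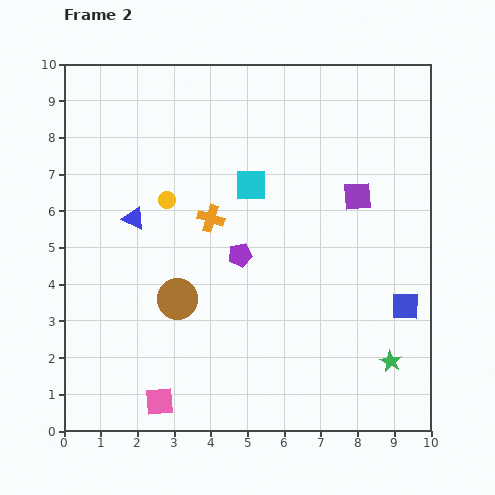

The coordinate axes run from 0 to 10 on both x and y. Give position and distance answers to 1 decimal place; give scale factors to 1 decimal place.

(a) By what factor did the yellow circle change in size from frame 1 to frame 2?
0.7×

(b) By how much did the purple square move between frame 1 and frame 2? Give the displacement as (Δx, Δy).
(-0.1, 0.8)

The purple square was at (8.1, 5.6) in frame 1 and (8.0, 6.4) in frame 2.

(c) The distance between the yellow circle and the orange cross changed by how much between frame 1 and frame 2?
-0.8

Distance in frame 1: 2.1. Distance in frame 2: 1.3.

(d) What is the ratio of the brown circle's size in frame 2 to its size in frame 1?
1.6×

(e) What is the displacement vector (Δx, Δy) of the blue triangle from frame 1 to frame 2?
(1.2, 0.6)

The blue triangle was at (0.7, 5.2) in frame 1 and (1.9, 5.8) in frame 2.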